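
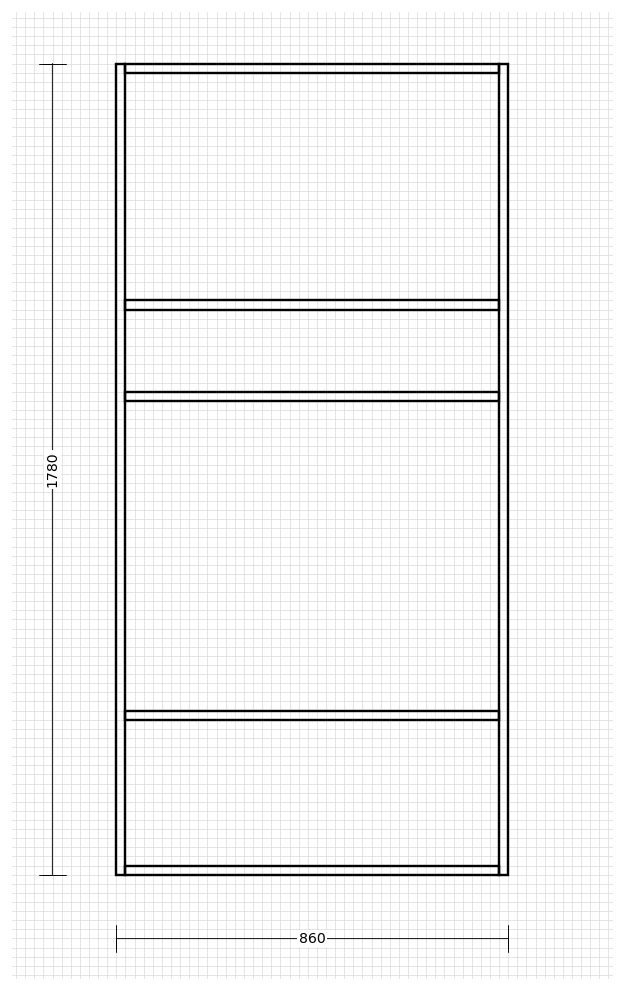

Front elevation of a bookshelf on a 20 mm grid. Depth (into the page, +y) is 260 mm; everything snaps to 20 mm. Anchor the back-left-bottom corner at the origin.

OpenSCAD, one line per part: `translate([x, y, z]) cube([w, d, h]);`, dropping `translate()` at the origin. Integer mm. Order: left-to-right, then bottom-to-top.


cube([20, 260, 1780]);
translate([20, 0, 0]) cube([820, 260, 20]);
translate([20, 0, 340]) cube([820, 260, 20]);
translate([20, 0, 1040]) cube([820, 260, 20]);
translate([20, 0, 1240]) cube([820, 260, 20]);
translate([20, 0, 1760]) cube([820, 260, 20]);
translate([840, 0, 0]) cube([20, 260, 1780]);


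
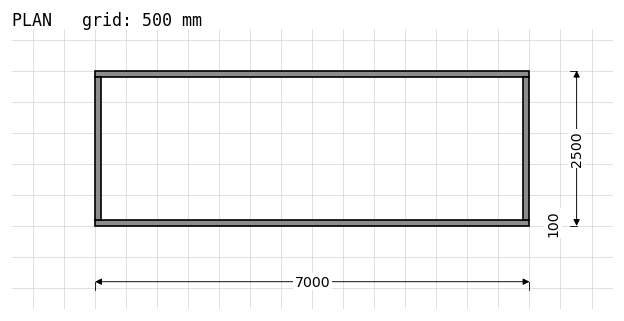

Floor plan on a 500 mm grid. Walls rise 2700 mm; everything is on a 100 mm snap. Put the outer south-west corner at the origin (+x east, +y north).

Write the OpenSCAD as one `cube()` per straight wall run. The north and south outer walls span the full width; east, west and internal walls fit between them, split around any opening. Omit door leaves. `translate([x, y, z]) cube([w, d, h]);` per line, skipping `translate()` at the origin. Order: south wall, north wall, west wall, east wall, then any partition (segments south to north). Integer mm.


cube([7000, 100, 2700]);
translate([0, 2400, 0]) cube([7000, 100, 2700]);
translate([0, 100, 0]) cube([100, 2300, 2700]);
translate([6900, 100, 0]) cube([100, 2300, 2700]);


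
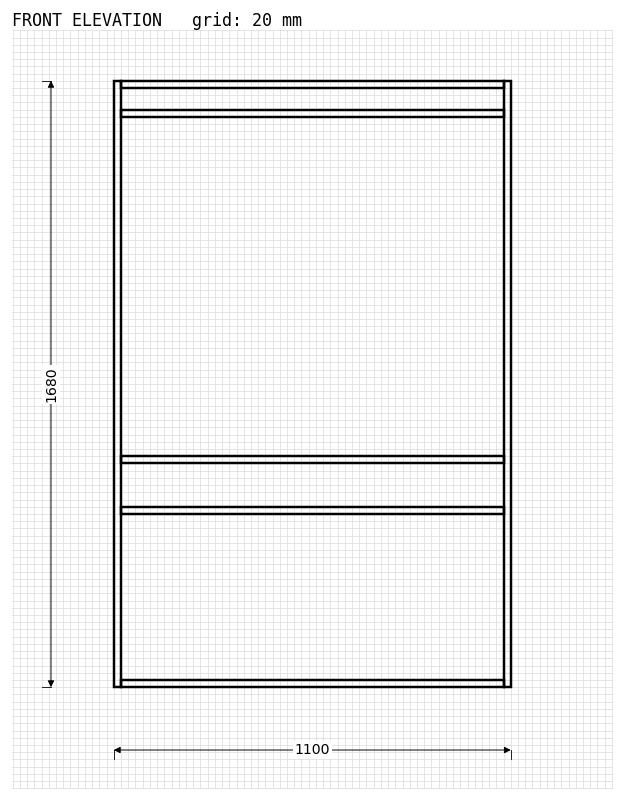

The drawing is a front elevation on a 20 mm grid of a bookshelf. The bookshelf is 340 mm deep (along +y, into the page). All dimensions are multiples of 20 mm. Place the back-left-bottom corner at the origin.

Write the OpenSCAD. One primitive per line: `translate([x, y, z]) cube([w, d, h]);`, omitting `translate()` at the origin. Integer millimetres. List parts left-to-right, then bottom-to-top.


cube([20, 340, 1680]);
translate([20, 0, 0]) cube([1060, 340, 20]);
translate([20, 0, 480]) cube([1060, 340, 20]);
translate([20, 0, 620]) cube([1060, 340, 20]);
translate([20, 0, 1580]) cube([1060, 340, 20]);
translate([20, 0, 1660]) cube([1060, 340, 20]);
translate([1080, 0, 0]) cube([20, 340, 1680]);


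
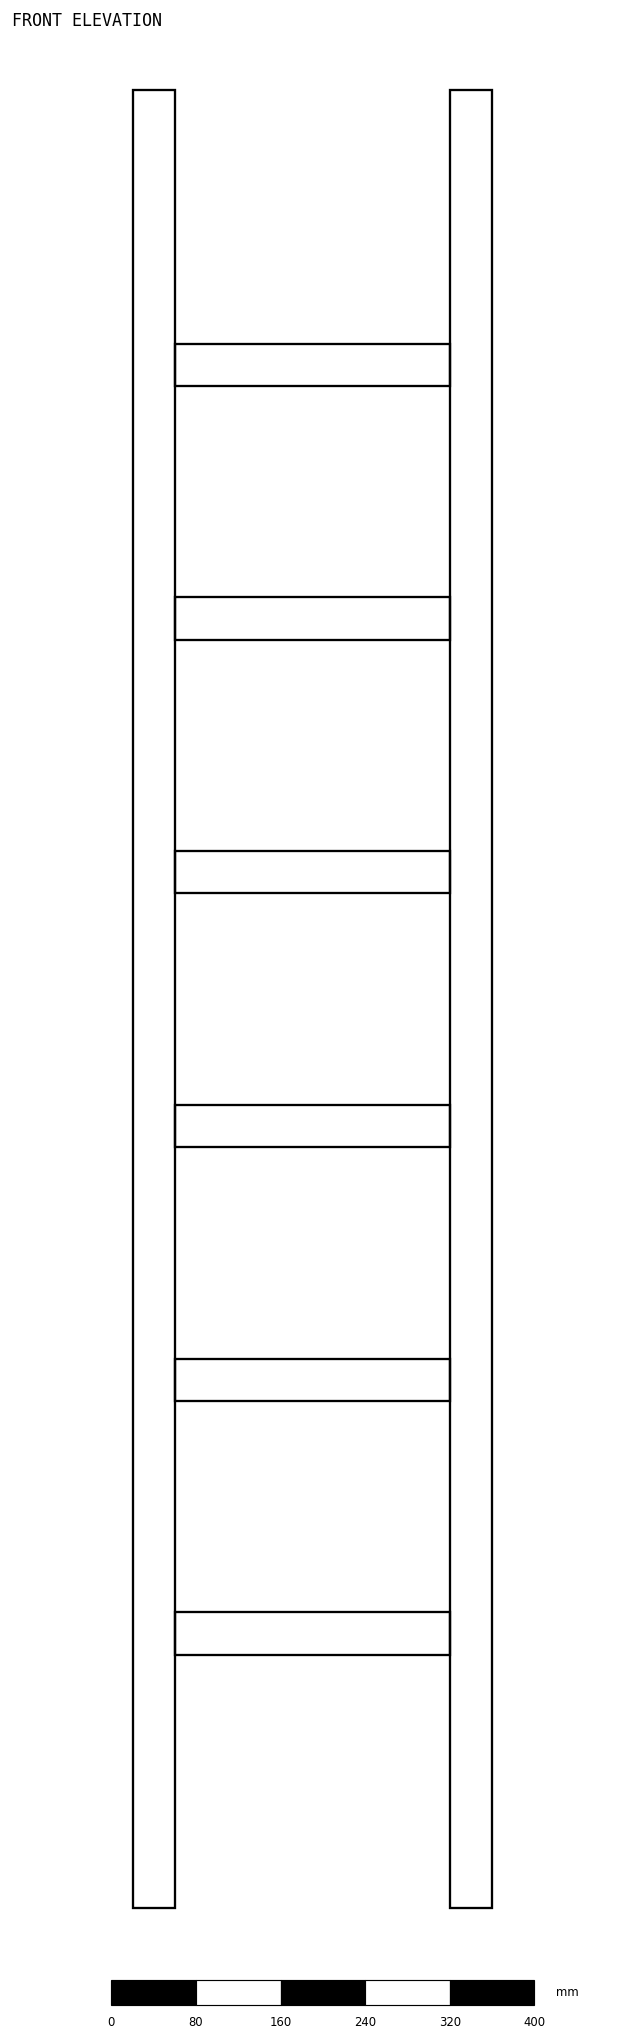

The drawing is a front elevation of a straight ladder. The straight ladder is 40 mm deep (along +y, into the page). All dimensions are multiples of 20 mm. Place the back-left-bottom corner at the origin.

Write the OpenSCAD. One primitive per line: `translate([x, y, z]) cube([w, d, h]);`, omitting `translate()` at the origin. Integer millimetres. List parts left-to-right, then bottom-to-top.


cube([40, 40, 1720]);
translate([40, 0, 240]) cube([260, 40, 40]);
translate([40, 0, 480]) cube([260, 40, 40]);
translate([40, 0, 720]) cube([260, 40, 40]);
translate([40, 0, 960]) cube([260, 40, 40]);
translate([40, 0, 1200]) cube([260, 40, 40]);
translate([40, 0, 1440]) cube([260, 40, 40]);
translate([300, 0, 0]) cube([40, 40, 1720]);


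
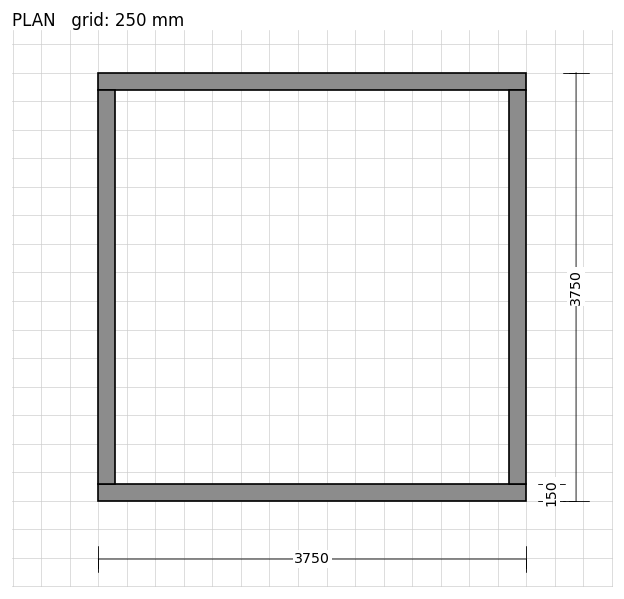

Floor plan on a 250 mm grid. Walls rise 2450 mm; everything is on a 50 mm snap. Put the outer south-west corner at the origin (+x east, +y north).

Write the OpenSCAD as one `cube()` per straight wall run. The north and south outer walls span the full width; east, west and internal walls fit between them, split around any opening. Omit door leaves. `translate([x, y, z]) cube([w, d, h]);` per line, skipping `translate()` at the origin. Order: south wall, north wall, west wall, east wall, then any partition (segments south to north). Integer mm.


cube([3750, 150, 2450]);
translate([0, 3600, 0]) cube([3750, 150, 2450]);
translate([0, 150, 0]) cube([150, 3450, 2450]);
translate([3600, 150, 0]) cube([150, 3450, 2450]);


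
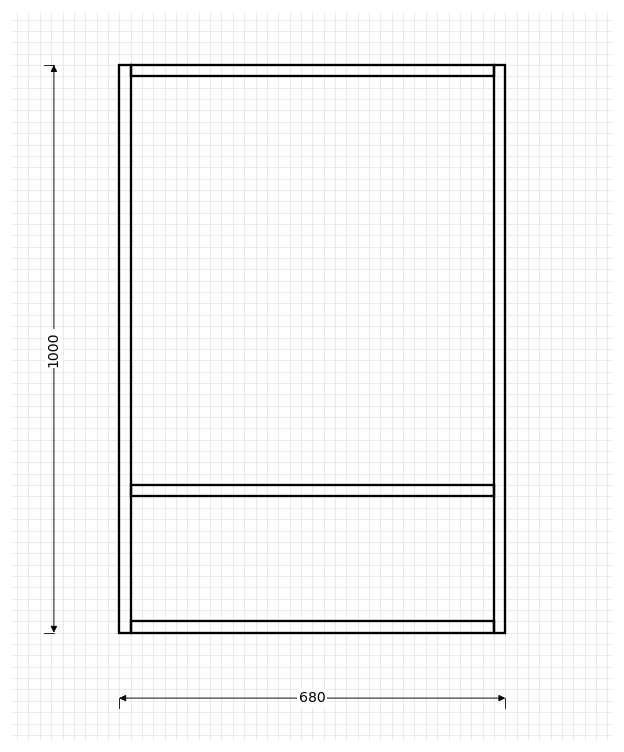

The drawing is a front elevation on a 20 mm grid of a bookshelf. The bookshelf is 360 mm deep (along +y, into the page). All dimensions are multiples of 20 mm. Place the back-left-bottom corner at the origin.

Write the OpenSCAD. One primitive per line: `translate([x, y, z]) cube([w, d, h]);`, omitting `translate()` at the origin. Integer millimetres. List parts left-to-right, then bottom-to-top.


cube([20, 360, 1000]);
translate([20, 0, 0]) cube([640, 360, 20]);
translate([20, 0, 240]) cube([640, 360, 20]);
translate([20, 0, 980]) cube([640, 360, 20]);
translate([660, 0, 0]) cube([20, 360, 1000]);


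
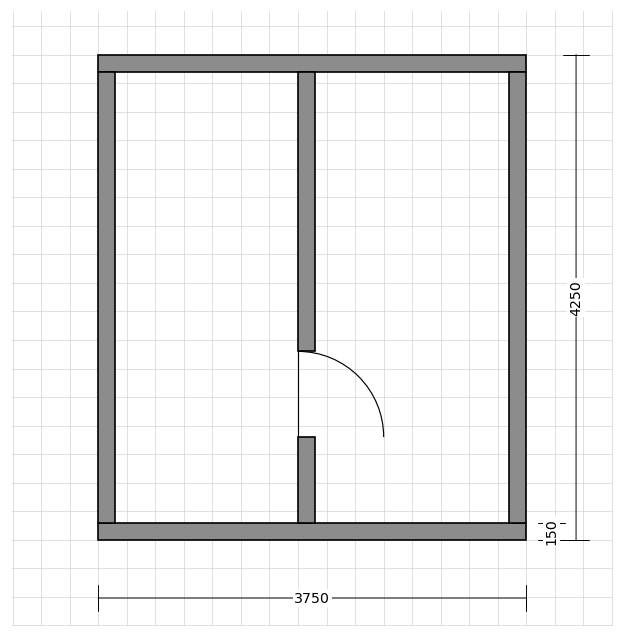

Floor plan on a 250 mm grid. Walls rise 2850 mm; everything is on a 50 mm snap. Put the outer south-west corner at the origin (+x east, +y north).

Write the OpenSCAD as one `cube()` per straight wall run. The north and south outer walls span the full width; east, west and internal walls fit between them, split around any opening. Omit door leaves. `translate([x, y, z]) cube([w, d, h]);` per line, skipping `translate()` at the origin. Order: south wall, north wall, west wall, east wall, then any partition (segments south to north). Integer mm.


cube([3750, 150, 2850]);
translate([0, 4100, 0]) cube([3750, 150, 2850]);
translate([0, 150, 0]) cube([150, 3950, 2850]);
translate([3600, 150, 0]) cube([150, 3950, 2850]);
translate([1750, 150, 0]) cube([150, 750, 2850]);
translate([1750, 1650, 0]) cube([150, 2450, 2850]);


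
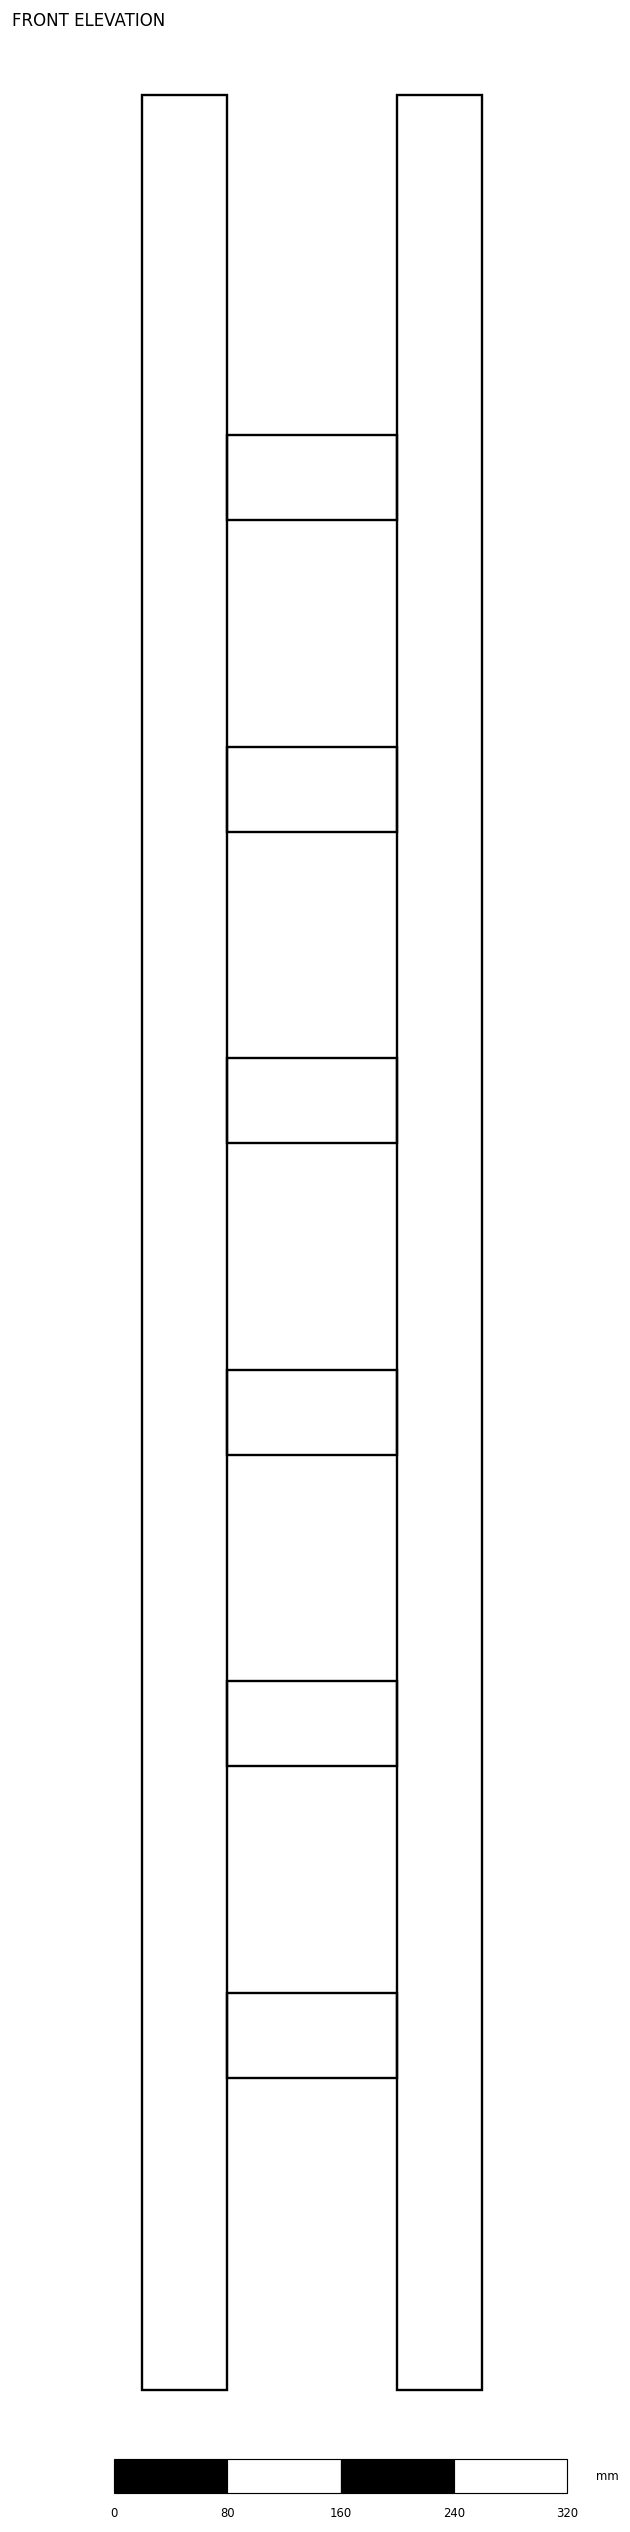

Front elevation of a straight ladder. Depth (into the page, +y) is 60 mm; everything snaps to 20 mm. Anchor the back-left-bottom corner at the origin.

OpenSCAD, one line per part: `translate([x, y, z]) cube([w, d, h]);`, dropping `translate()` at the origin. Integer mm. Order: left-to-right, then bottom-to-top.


cube([60, 60, 1620]);
translate([60, 0, 220]) cube([120, 60, 60]);
translate([60, 0, 440]) cube([120, 60, 60]);
translate([60, 0, 660]) cube([120, 60, 60]);
translate([60, 0, 880]) cube([120, 60, 60]);
translate([60, 0, 1100]) cube([120, 60, 60]);
translate([60, 0, 1320]) cube([120, 60, 60]);
translate([180, 0, 0]) cube([60, 60, 1620]);


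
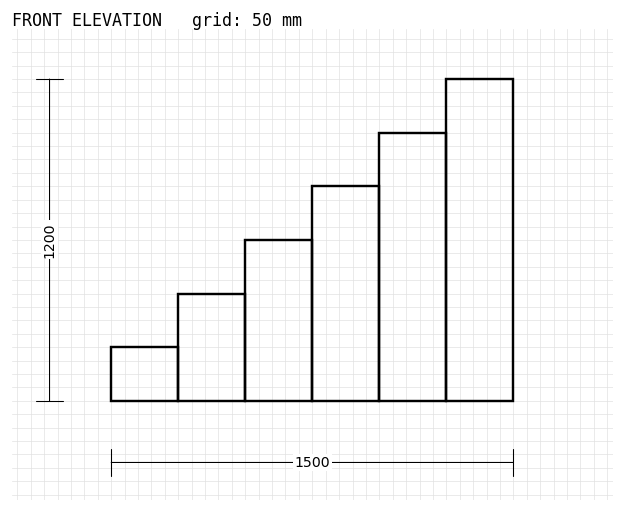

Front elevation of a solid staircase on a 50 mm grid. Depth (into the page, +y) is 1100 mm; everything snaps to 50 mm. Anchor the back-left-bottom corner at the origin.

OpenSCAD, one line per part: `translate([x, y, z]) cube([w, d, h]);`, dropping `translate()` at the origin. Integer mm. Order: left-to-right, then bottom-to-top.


cube([250, 1100, 200]);
translate([250, 0, 0]) cube([250, 1100, 400]);
translate([500, 0, 0]) cube([250, 1100, 600]);
translate([750, 0, 0]) cube([250, 1100, 800]);
translate([1000, 0, 0]) cube([250, 1100, 1000]);
translate([1250, 0, 0]) cube([250, 1100, 1200]);


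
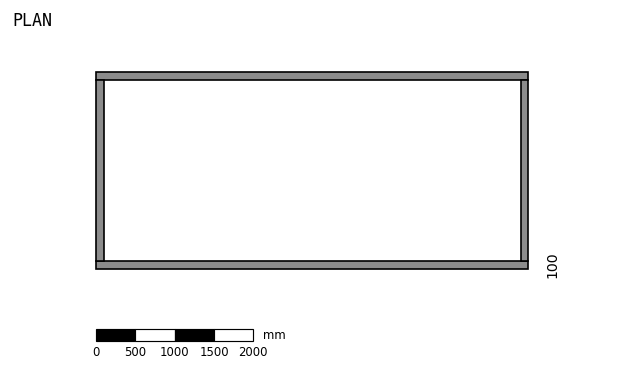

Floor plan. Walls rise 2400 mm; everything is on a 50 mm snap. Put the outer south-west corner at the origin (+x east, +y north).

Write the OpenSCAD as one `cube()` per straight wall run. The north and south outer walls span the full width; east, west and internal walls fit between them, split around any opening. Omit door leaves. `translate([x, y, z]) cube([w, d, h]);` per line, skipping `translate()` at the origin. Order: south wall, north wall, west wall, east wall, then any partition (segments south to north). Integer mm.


cube([5500, 100, 2400]);
translate([0, 2400, 0]) cube([5500, 100, 2400]);
translate([0, 100, 0]) cube([100, 2300, 2400]);
translate([5400, 100, 0]) cube([100, 2300, 2400]);


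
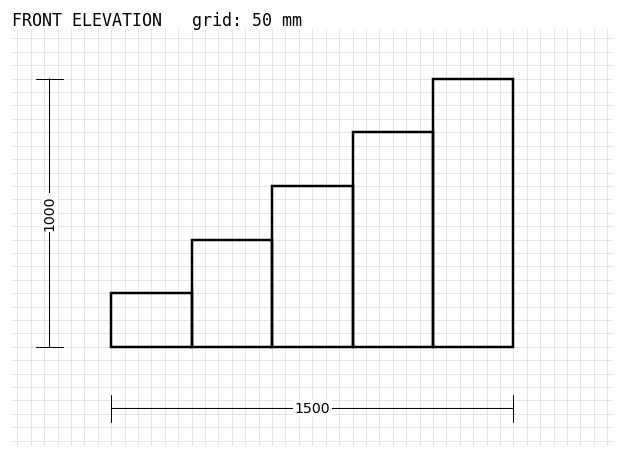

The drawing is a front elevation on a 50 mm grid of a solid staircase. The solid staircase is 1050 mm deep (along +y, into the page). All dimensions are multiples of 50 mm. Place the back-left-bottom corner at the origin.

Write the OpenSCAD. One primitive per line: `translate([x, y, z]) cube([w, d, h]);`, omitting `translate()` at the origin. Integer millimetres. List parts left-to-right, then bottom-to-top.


cube([300, 1050, 200]);
translate([300, 0, 0]) cube([300, 1050, 400]);
translate([600, 0, 0]) cube([300, 1050, 600]);
translate([900, 0, 0]) cube([300, 1050, 800]);
translate([1200, 0, 0]) cube([300, 1050, 1000]);


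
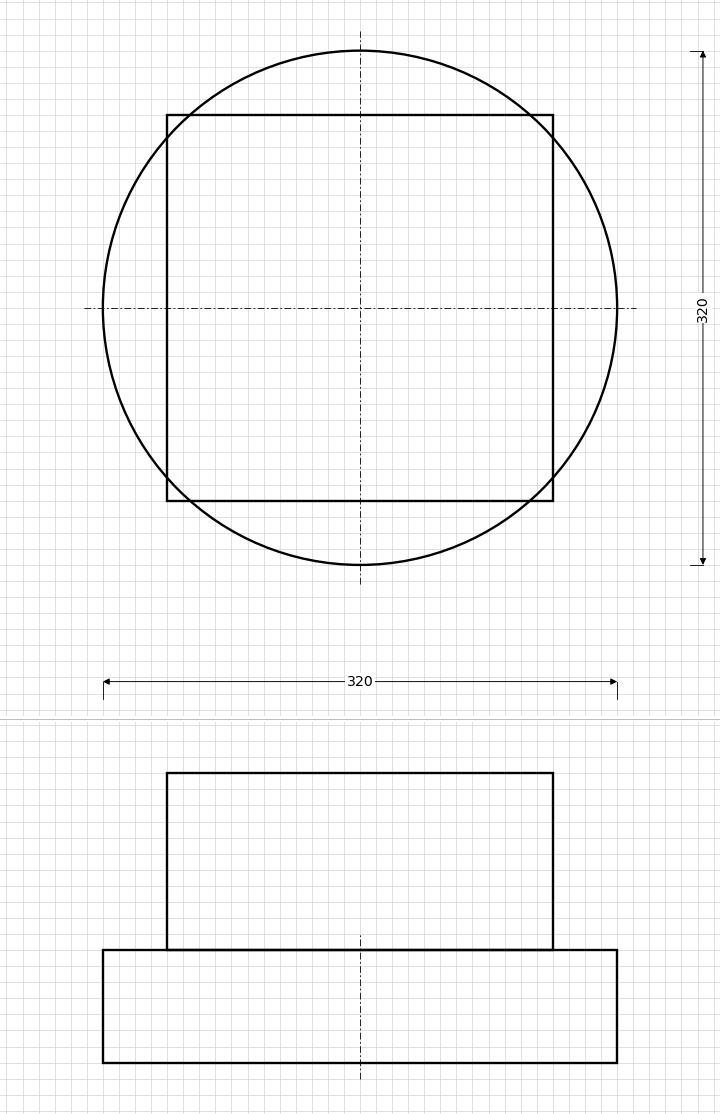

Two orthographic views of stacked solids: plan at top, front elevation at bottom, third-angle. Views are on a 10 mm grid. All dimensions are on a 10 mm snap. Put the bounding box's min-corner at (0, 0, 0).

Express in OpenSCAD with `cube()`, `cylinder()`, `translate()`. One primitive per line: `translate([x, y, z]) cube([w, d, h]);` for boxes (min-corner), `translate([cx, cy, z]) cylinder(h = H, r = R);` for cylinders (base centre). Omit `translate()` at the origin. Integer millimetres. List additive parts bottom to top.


translate([160, 160, 0]) cylinder(h = 70, r = 160);
translate([40, 40, 70]) cube([240, 240, 110]);


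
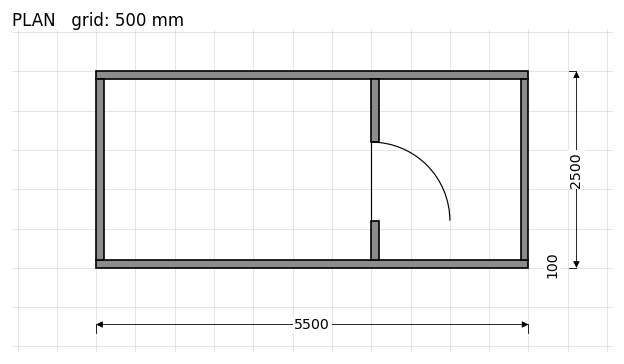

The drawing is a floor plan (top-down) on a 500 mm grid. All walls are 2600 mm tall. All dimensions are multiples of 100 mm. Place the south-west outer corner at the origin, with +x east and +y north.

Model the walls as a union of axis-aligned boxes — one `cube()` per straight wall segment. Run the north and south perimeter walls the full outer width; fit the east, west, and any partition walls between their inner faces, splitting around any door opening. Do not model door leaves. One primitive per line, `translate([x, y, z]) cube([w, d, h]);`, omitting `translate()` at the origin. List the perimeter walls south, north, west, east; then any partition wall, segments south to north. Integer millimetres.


cube([5500, 100, 2600]);
translate([0, 2400, 0]) cube([5500, 100, 2600]);
translate([0, 100, 0]) cube([100, 2300, 2600]);
translate([5400, 100, 0]) cube([100, 2300, 2600]);
translate([3500, 100, 0]) cube([100, 500, 2600]);
translate([3500, 1600, 0]) cube([100, 800, 2600]);


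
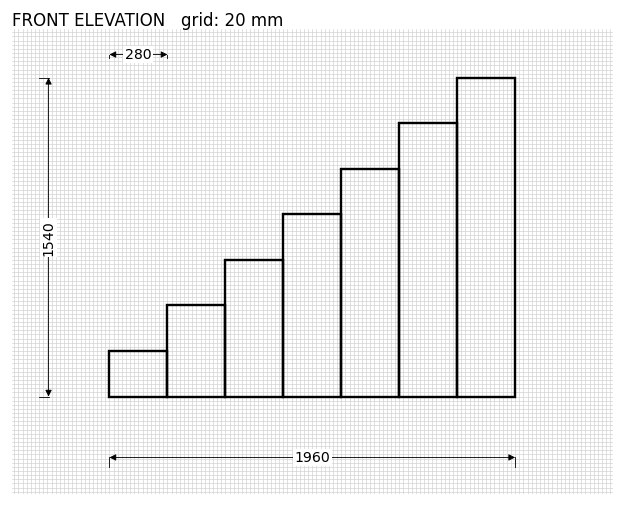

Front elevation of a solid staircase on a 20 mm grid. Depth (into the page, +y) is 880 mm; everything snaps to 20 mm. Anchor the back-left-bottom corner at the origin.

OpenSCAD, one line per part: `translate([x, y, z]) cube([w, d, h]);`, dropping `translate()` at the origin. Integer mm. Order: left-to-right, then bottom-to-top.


cube([280, 880, 220]);
translate([280, 0, 0]) cube([280, 880, 440]);
translate([560, 0, 0]) cube([280, 880, 660]);
translate([840, 0, 0]) cube([280, 880, 880]);
translate([1120, 0, 0]) cube([280, 880, 1100]);
translate([1400, 0, 0]) cube([280, 880, 1320]);
translate([1680, 0, 0]) cube([280, 880, 1540]);


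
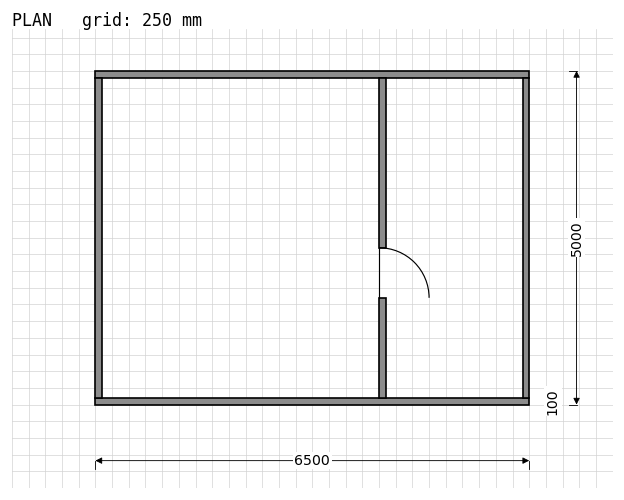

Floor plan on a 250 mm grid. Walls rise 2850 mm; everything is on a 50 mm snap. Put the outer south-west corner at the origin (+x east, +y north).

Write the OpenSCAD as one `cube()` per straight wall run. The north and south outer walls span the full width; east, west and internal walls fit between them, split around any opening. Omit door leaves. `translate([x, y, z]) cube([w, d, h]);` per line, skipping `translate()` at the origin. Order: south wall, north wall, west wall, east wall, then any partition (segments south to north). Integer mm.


cube([6500, 100, 2850]);
translate([0, 4900, 0]) cube([6500, 100, 2850]);
translate([0, 100, 0]) cube([100, 4800, 2850]);
translate([6400, 100, 0]) cube([100, 4800, 2850]);
translate([4250, 100, 0]) cube([100, 1500, 2850]);
translate([4250, 2350, 0]) cube([100, 2550, 2850]);


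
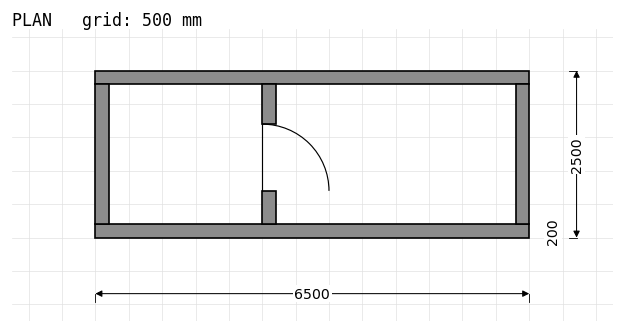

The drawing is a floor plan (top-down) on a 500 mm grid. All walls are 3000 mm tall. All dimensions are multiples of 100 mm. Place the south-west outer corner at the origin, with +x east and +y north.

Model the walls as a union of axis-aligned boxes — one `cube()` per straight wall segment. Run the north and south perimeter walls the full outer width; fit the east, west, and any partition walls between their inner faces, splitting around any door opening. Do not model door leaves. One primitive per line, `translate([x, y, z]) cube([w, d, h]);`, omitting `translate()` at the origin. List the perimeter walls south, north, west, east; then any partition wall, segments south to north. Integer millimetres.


cube([6500, 200, 3000]);
translate([0, 2300, 0]) cube([6500, 200, 3000]);
translate([0, 200, 0]) cube([200, 2100, 3000]);
translate([6300, 200, 0]) cube([200, 2100, 3000]);
translate([2500, 200, 0]) cube([200, 500, 3000]);
translate([2500, 1700, 0]) cube([200, 600, 3000]);


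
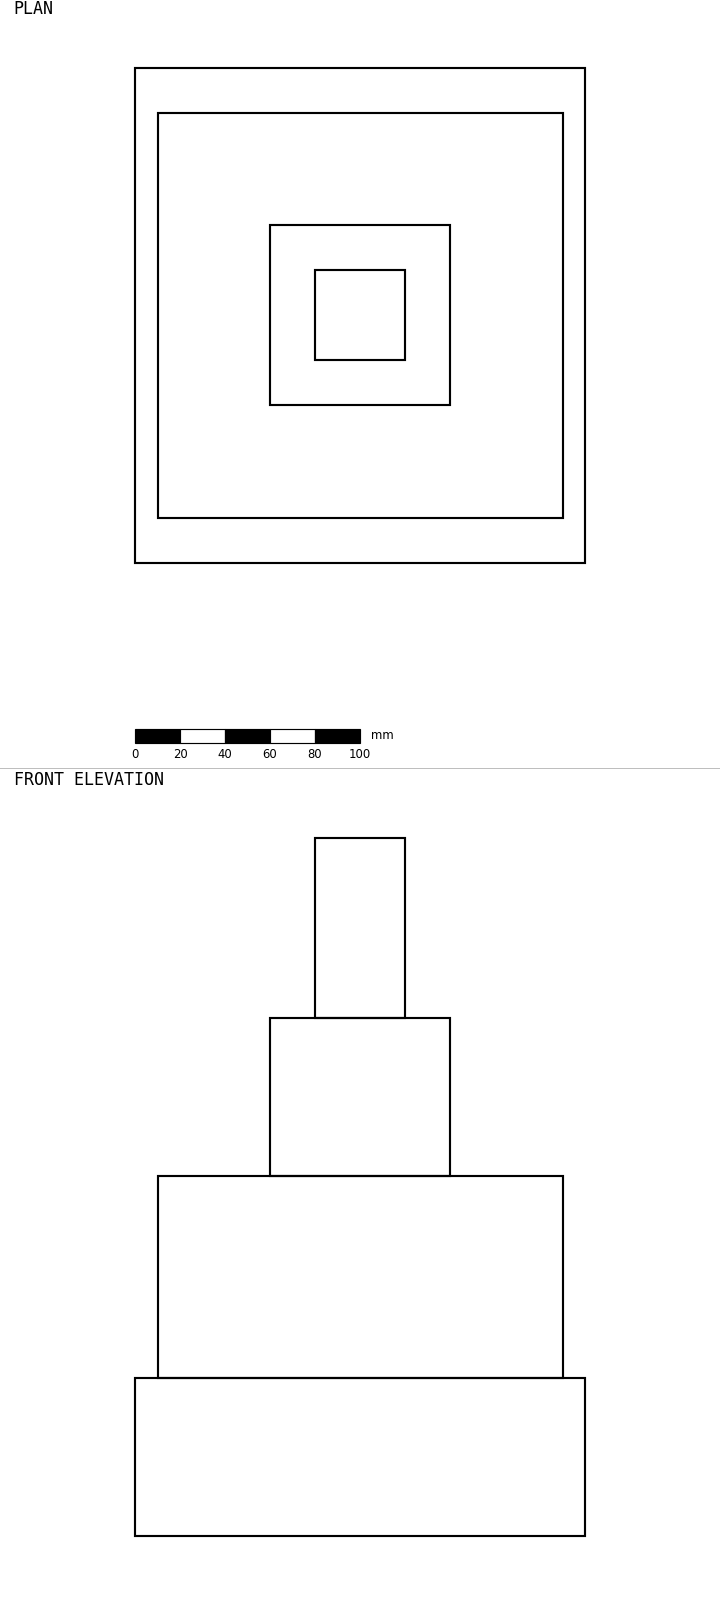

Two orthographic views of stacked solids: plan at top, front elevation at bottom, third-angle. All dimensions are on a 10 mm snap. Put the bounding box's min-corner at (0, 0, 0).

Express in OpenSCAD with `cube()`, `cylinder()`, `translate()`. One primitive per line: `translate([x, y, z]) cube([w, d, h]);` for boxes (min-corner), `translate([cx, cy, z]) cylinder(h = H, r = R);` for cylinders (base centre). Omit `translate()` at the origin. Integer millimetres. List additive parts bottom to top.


cube([200, 220, 70]);
translate([10, 20, 70]) cube([180, 180, 90]);
translate([60, 70, 160]) cube([80, 80, 70]);
translate([80, 90, 230]) cube([40, 40, 80]);


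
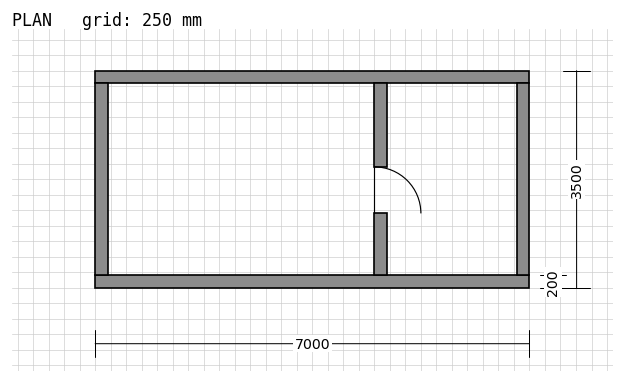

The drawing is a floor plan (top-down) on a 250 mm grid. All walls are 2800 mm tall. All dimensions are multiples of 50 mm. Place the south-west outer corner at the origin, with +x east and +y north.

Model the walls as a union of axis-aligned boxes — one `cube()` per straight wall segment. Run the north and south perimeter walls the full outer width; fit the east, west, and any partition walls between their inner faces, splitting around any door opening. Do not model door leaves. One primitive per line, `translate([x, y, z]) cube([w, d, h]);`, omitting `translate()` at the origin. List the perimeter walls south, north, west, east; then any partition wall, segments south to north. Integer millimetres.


cube([7000, 200, 2800]);
translate([0, 3300, 0]) cube([7000, 200, 2800]);
translate([0, 200, 0]) cube([200, 3100, 2800]);
translate([6800, 200, 0]) cube([200, 3100, 2800]);
translate([4500, 200, 0]) cube([200, 1000, 2800]);
translate([4500, 1950, 0]) cube([200, 1350, 2800]);


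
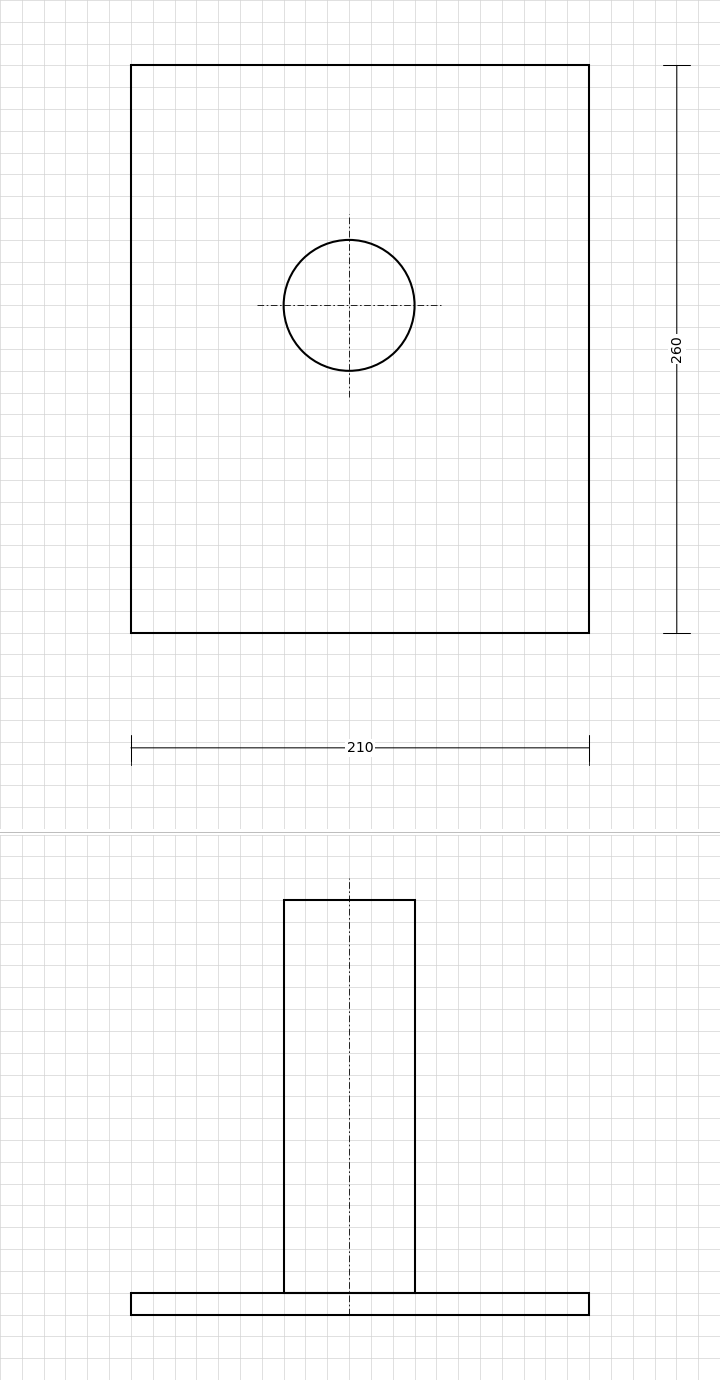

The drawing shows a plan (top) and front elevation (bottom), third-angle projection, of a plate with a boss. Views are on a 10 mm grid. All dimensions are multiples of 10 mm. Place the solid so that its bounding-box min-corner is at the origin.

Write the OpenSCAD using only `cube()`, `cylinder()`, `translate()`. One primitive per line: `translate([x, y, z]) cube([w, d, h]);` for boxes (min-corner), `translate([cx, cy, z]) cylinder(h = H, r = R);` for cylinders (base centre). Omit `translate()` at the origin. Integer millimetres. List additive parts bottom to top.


cube([210, 260, 10]);
translate([100, 150, 10]) cylinder(h = 180, r = 30);


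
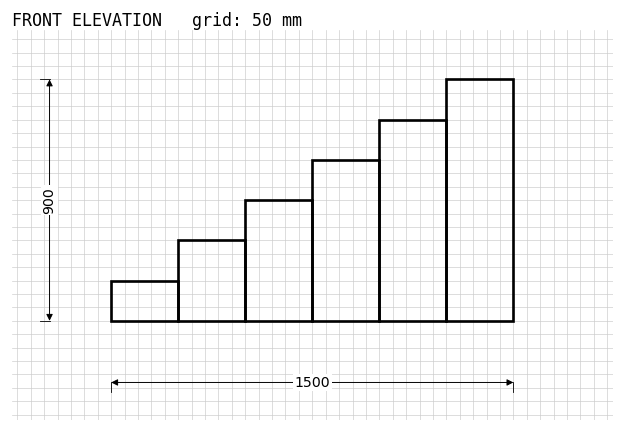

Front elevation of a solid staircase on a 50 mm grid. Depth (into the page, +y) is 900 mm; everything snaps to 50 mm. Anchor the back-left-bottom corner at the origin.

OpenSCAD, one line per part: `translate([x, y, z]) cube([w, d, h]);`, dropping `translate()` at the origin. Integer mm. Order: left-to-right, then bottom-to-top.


cube([250, 900, 150]);
translate([250, 0, 0]) cube([250, 900, 300]);
translate([500, 0, 0]) cube([250, 900, 450]);
translate([750, 0, 0]) cube([250, 900, 600]);
translate([1000, 0, 0]) cube([250, 900, 750]);
translate([1250, 0, 0]) cube([250, 900, 900]);


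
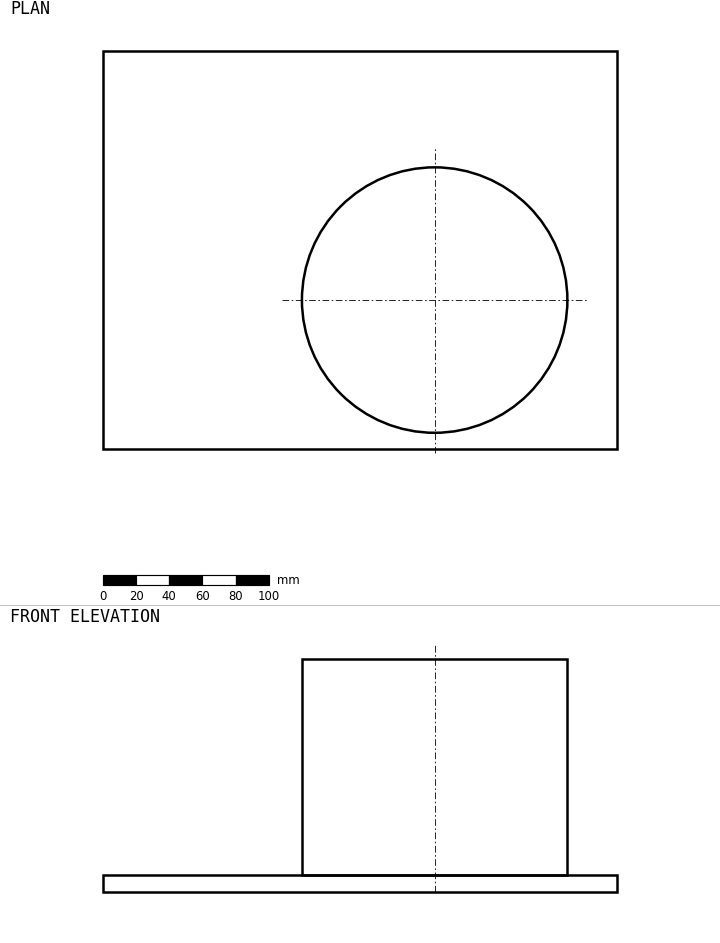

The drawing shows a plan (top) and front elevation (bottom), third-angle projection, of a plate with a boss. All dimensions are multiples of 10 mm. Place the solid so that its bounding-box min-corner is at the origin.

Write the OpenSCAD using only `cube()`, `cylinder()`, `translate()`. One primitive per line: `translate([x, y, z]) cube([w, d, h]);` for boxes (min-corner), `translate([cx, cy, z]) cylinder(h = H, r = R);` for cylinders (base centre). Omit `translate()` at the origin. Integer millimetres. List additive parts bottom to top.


cube([310, 240, 10]);
translate([200, 90, 10]) cylinder(h = 130, r = 80);


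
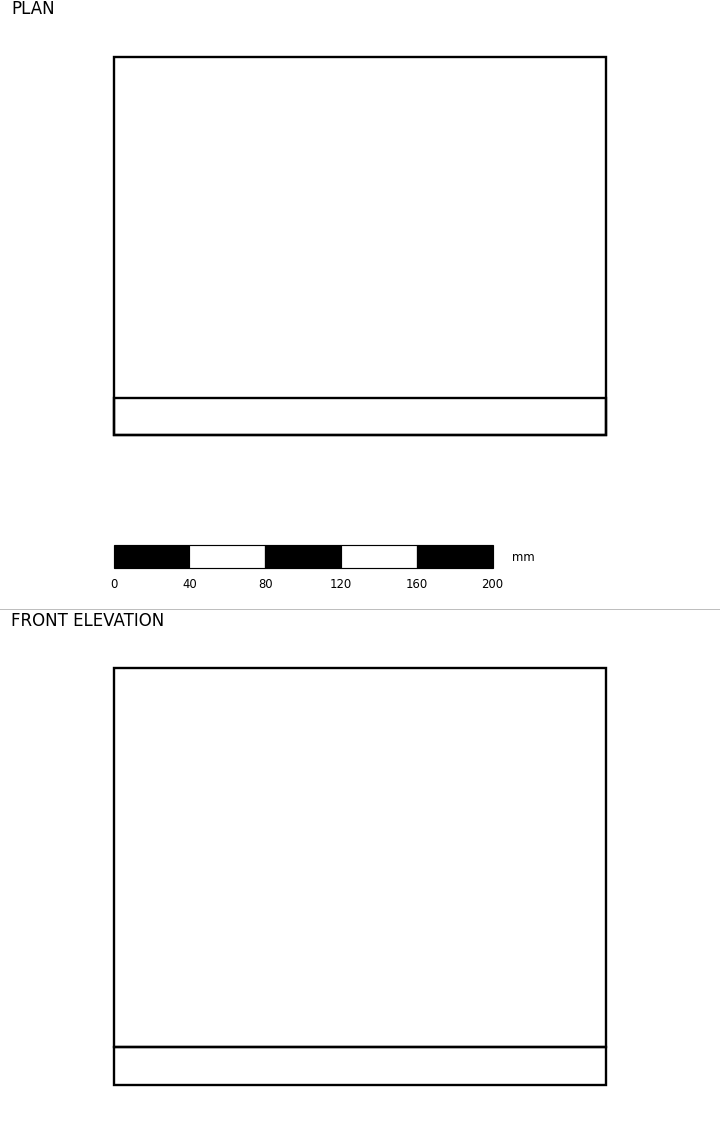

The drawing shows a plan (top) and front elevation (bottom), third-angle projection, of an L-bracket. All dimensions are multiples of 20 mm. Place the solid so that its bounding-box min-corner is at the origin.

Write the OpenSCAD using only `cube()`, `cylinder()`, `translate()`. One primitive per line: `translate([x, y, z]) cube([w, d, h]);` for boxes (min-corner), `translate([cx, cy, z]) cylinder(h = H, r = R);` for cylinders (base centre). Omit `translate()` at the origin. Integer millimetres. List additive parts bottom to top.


cube([260, 200, 20]);
translate([0, 0, 20]) cube([260, 20, 200]);


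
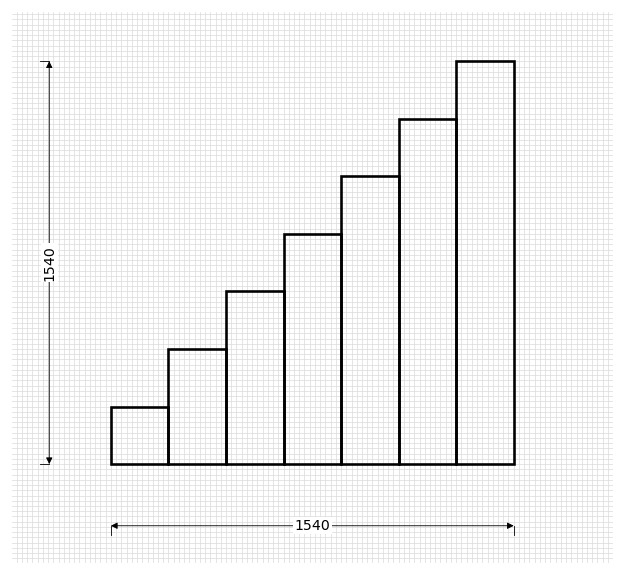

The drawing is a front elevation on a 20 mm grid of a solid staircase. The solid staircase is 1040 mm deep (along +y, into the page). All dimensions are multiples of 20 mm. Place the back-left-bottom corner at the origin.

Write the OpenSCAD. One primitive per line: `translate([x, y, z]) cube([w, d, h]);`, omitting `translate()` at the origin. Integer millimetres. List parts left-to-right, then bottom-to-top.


cube([220, 1040, 220]);
translate([220, 0, 0]) cube([220, 1040, 440]);
translate([440, 0, 0]) cube([220, 1040, 660]);
translate([660, 0, 0]) cube([220, 1040, 880]);
translate([880, 0, 0]) cube([220, 1040, 1100]);
translate([1100, 0, 0]) cube([220, 1040, 1320]);
translate([1320, 0, 0]) cube([220, 1040, 1540]);


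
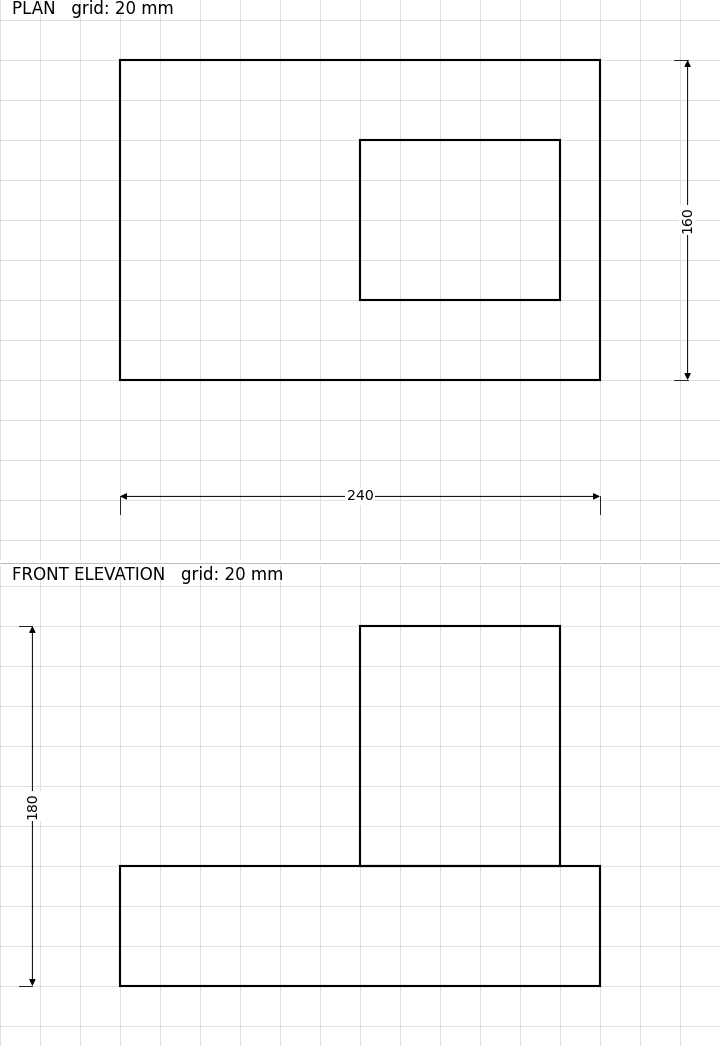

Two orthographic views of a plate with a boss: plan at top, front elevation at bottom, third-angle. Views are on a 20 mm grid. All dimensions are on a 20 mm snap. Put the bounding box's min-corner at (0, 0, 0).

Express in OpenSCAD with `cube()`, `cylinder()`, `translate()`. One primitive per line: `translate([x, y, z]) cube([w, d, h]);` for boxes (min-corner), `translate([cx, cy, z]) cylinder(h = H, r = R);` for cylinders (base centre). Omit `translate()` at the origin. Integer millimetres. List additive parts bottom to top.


cube([240, 160, 60]);
translate([120, 40, 60]) cube([100, 80, 120]);


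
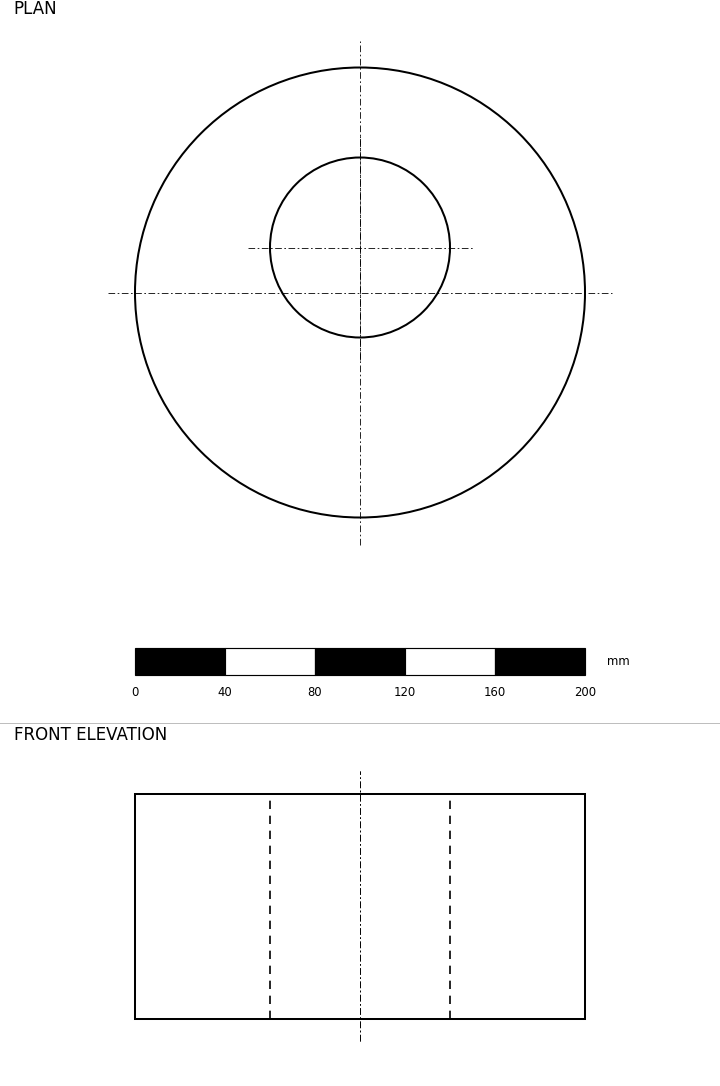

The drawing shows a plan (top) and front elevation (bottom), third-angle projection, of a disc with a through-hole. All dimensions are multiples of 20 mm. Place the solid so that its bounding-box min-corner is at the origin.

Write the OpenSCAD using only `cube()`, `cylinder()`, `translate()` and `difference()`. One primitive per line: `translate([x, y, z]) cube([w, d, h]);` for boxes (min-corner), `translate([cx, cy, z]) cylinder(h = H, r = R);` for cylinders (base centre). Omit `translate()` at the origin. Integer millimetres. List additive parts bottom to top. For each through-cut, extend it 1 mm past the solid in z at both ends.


difference() {
  translate([100, 100, 0]) cylinder(h = 100, r = 100);
  translate([100, 120, -1]) cylinder(h = 102, r = 40);
}


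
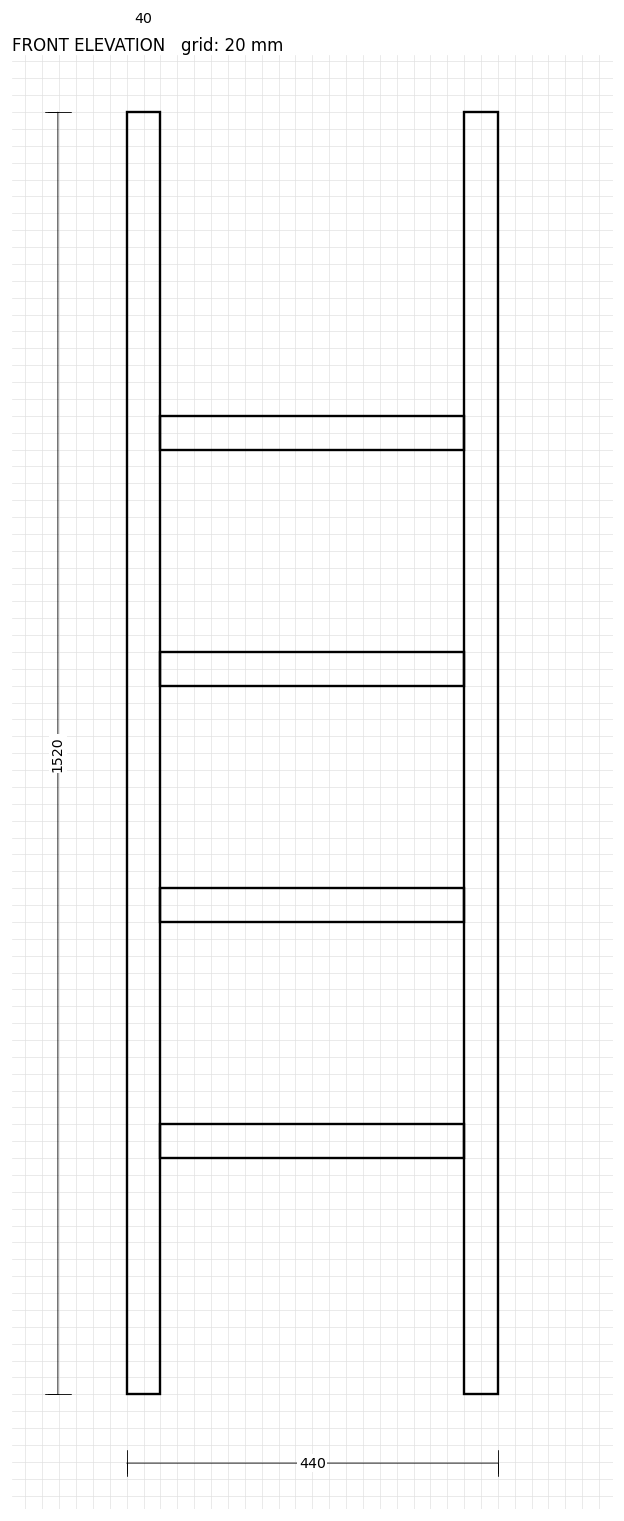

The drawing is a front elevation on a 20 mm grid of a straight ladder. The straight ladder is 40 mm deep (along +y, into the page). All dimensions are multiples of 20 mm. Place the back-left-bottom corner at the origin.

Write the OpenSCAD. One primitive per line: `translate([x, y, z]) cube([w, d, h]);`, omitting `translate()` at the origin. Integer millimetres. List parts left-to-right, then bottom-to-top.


cube([40, 40, 1520]);
translate([40, 0, 280]) cube([360, 40, 40]);
translate([40, 0, 560]) cube([360, 40, 40]);
translate([40, 0, 840]) cube([360, 40, 40]);
translate([40, 0, 1120]) cube([360, 40, 40]);
translate([400, 0, 0]) cube([40, 40, 1520]);


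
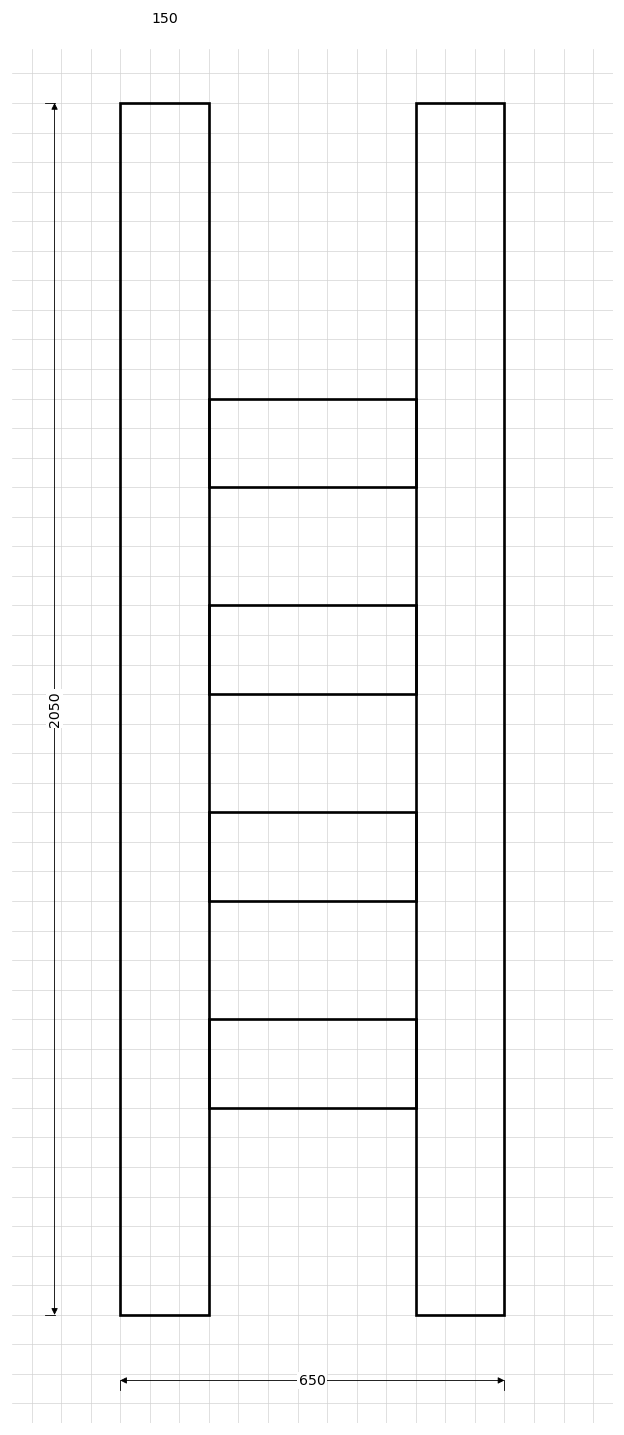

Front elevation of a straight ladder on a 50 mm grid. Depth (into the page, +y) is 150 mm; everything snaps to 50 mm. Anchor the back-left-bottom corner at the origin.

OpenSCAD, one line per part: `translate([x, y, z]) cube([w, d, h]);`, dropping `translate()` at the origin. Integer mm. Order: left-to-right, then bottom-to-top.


cube([150, 150, 2050]);
translate([150, 0, 350]) cube([350, 150, 150]);
translate([150, 0, 700]) cube([350, 150, 150]);
translate([150, 0, 1050]) cube([350, 150, 150]);
translate([150, 0, 1400]) cube([350, 150, 150]);
translate([500, 0, 0]) cube([150, 150, 2050]);


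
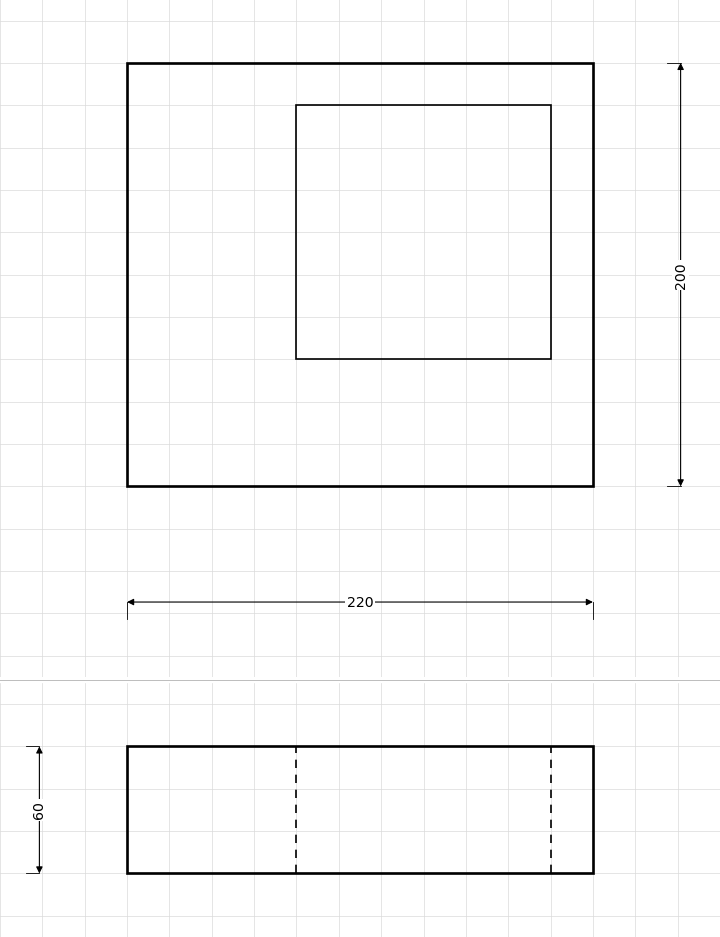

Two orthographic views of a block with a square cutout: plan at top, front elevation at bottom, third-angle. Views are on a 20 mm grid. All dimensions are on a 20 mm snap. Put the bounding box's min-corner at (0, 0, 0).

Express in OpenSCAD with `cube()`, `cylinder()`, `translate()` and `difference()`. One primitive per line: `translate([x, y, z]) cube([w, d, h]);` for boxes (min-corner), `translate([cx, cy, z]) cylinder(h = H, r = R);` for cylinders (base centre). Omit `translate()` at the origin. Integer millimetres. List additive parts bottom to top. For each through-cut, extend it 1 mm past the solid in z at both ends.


difference() {
  cube([220, 200, 60]);
  translate([80, 60, -1]) cube([120, 120, 62]);
}


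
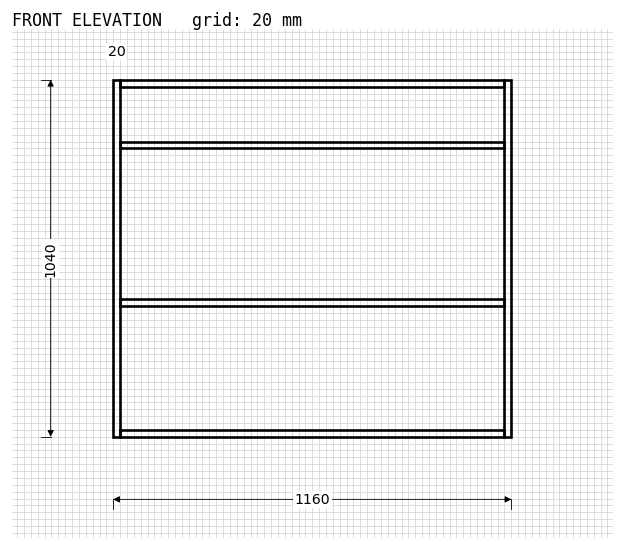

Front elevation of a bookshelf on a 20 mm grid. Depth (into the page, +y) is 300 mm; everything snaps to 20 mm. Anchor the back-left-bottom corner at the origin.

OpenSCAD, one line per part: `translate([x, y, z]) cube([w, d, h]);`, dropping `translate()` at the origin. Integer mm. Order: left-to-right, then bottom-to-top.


cube([20, 300, 1040]);
translate([20, 0, 0]) cube([1120, 300, 20]);
translate([20, 0, 380]) cube([1120, 300, 20]);
translate([20, 0, 840]) cube([1120, 300, 20]);
translate([20, 0, 1020]) cube([1120, 300, 20]);
translate([1140, 0, 0]) cube([20, 300, 1040]);


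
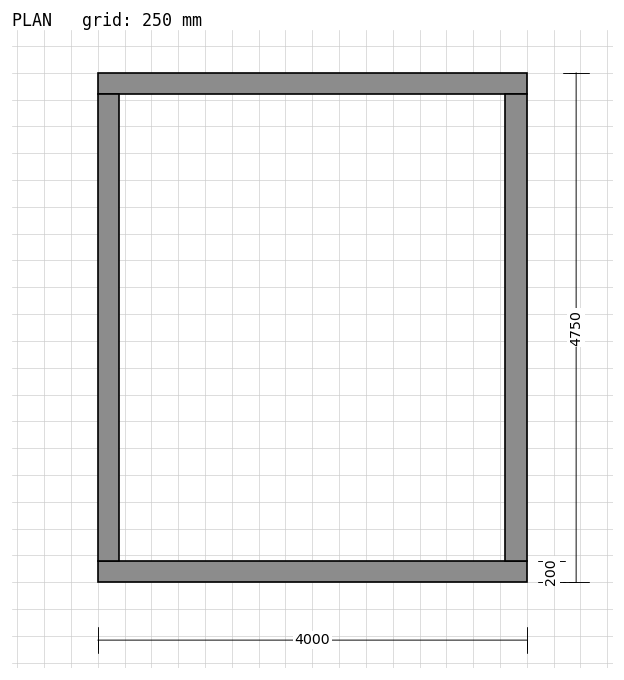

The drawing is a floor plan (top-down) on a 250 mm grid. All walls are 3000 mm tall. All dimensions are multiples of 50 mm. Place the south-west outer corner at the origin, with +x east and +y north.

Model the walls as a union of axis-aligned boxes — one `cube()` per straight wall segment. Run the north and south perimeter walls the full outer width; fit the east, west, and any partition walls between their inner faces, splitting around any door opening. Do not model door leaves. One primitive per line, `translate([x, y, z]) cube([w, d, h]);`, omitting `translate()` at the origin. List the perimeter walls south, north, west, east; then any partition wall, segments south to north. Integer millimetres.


cube([4000, 200, 3000]);
translate([0, 4550, 0]) cube([4000, 200, 3000]);
translate([0, 200, 0]) cube([200, 4350, 3000]);
translate([3800, 200, 0]) cube([200, 4350, 3000]);


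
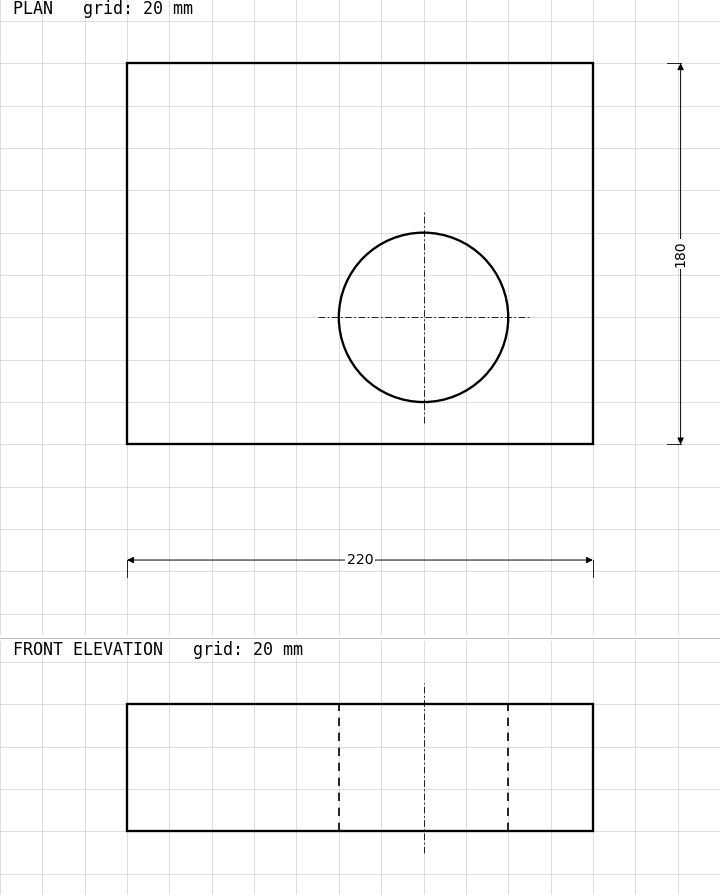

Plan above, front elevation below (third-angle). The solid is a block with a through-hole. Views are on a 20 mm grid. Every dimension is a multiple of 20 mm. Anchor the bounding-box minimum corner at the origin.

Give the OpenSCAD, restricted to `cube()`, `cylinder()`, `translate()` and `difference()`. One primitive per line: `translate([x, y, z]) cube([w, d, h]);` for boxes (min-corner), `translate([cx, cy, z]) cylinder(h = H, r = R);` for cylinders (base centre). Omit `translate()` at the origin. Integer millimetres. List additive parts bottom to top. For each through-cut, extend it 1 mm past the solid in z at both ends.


difference() {
  cube([220, 180, 60]);
  translate([140, 60, -1]) cylinder(h = 62, r = 40);
}


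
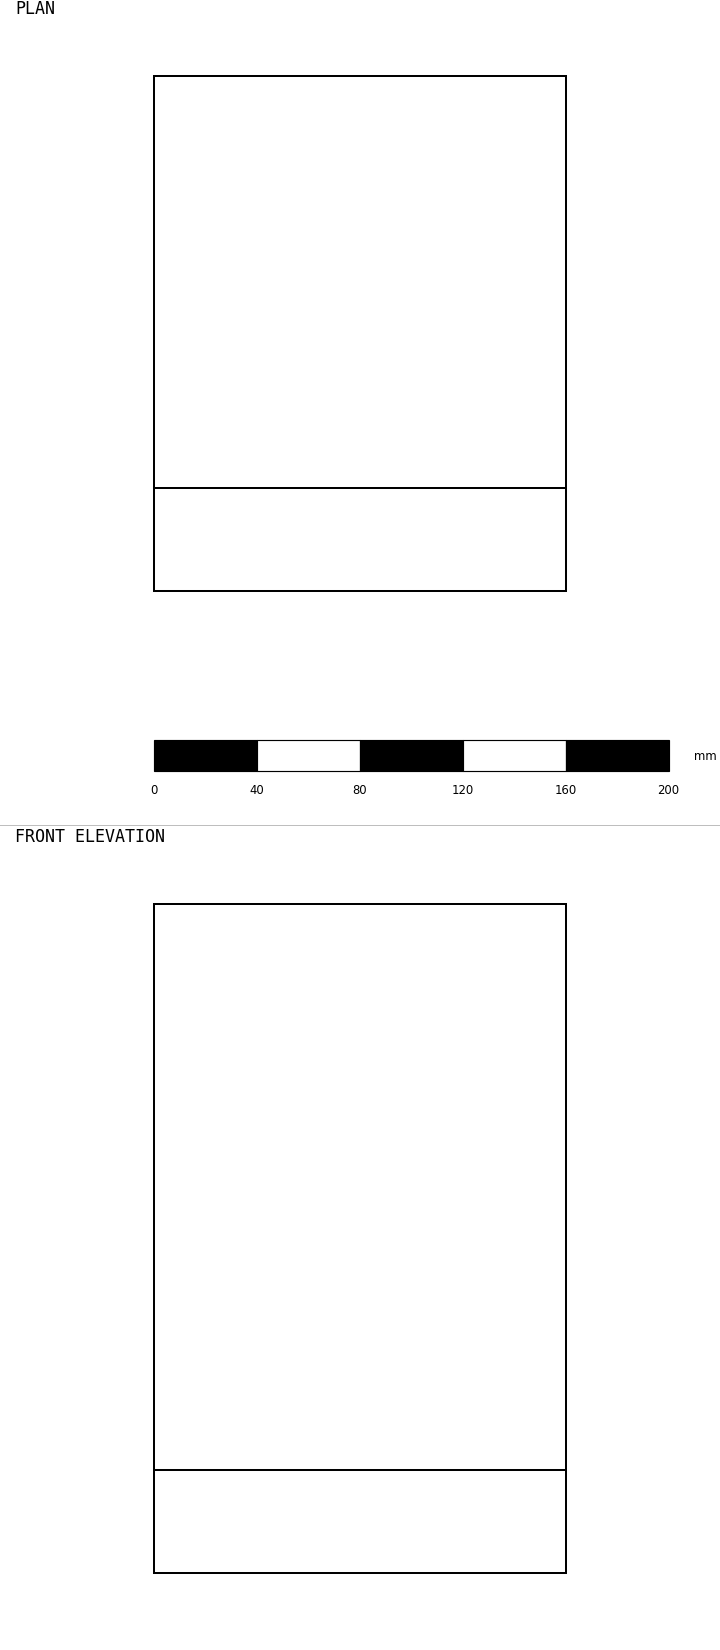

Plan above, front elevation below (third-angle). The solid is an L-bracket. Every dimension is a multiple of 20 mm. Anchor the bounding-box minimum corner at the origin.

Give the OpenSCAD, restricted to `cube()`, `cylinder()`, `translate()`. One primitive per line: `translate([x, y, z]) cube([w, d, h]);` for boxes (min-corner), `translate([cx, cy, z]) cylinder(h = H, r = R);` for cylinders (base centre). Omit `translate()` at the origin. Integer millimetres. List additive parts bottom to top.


cube([160, 200, 40]);
translate([0, 0, 40]) cube([160, 40, 220]);


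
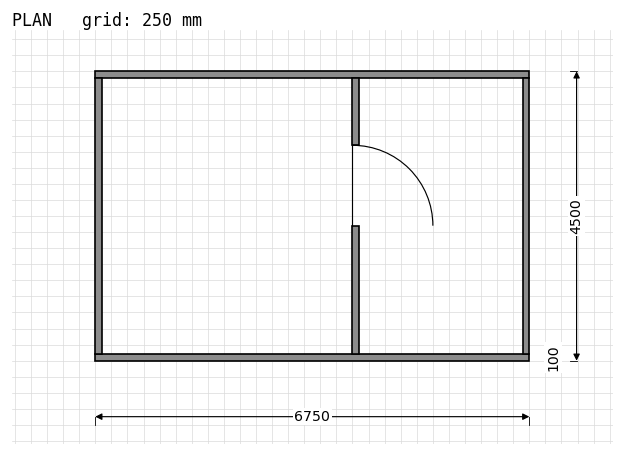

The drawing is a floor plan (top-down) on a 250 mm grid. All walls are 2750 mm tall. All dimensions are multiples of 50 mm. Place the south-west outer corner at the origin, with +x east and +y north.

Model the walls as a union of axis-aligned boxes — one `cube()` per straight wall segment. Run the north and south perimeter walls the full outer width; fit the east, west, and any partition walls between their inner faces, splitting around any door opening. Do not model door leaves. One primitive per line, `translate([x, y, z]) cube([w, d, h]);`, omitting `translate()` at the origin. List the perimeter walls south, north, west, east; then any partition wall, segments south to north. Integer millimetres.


cube([6750, 100, 2750]);
translate([0, 4400, 0]) cube([6750, 100, 2750]);
translate([0, 100, 0]) cube([100, 4300, 2750]);
translate([6650, 100, 0]) cube([100, 4300, 2750]);
translate([4000, 100, 0]) cube([100, 2000, 2750]);
translate([4000, 3350, 0]) cube([100, 1050, 2750]);


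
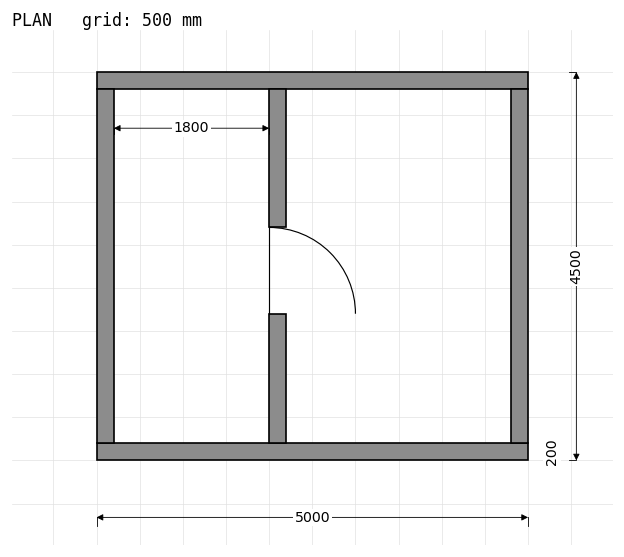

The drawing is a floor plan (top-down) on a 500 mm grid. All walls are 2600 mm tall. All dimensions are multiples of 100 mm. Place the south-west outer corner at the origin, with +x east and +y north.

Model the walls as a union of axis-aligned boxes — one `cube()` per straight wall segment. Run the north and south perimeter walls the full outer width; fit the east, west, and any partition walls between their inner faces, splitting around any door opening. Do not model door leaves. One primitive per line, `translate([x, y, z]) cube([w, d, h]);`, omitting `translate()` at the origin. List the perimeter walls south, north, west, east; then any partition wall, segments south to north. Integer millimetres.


cube([5000, 200, 2600]);
translate([0, 4300, 0]) cube([5000, 200, 2600]);
translate([0, 200, 0]) cube([200, 4100, 2600]);
translate([4800, 200, 0]) cube([200, 4100, 2600]);
translate([2000, 200, 0]) cube([200, 1500, 2600]);
translate([2000, 2700, 0]) cube([200, 1600, 2600]);


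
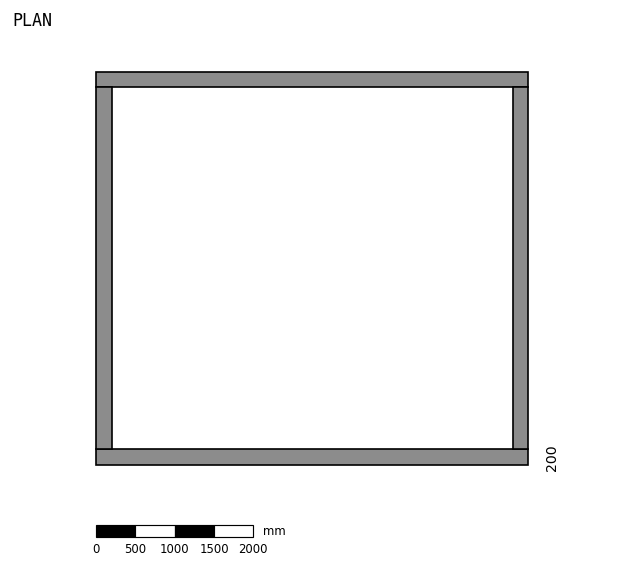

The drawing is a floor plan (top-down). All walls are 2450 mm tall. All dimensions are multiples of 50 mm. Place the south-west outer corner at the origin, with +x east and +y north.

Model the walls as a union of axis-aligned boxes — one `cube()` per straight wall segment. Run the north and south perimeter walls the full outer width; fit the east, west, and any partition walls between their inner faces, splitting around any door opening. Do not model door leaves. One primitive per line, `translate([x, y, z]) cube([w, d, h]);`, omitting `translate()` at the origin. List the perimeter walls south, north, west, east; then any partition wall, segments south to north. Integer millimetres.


cube([5500, 200, 2450]);
translate([0, 4800, 0]) cube([5500, 200, 2450]);
translate([0, 200, 0]) cube([200, 4600, 2450]);
translate([5300, 200, 0]) cube([200, 4600, 2450]);


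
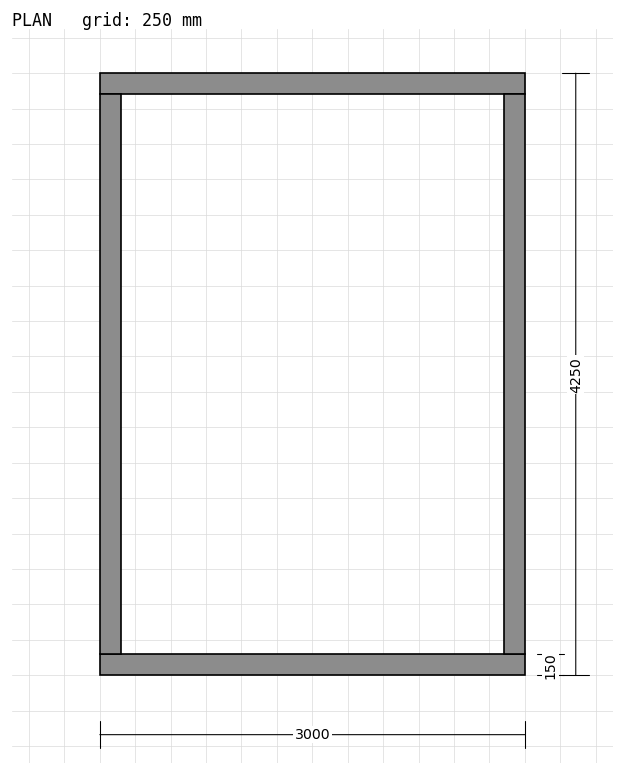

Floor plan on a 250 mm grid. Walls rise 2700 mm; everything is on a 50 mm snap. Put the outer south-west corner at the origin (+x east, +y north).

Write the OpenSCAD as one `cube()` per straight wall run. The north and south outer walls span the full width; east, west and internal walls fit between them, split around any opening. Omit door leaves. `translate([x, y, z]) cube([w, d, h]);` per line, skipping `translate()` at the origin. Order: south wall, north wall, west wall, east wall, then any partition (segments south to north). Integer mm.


cube([3000, 150, 2700]);
translate([0, 4100, 0]) cube([3000, 150, 2700]);
translate([0, 150, 0]) cube([150, 3950, 2700]);
translate([2850, 150, 0]) cube([150, 3950, 2700]);


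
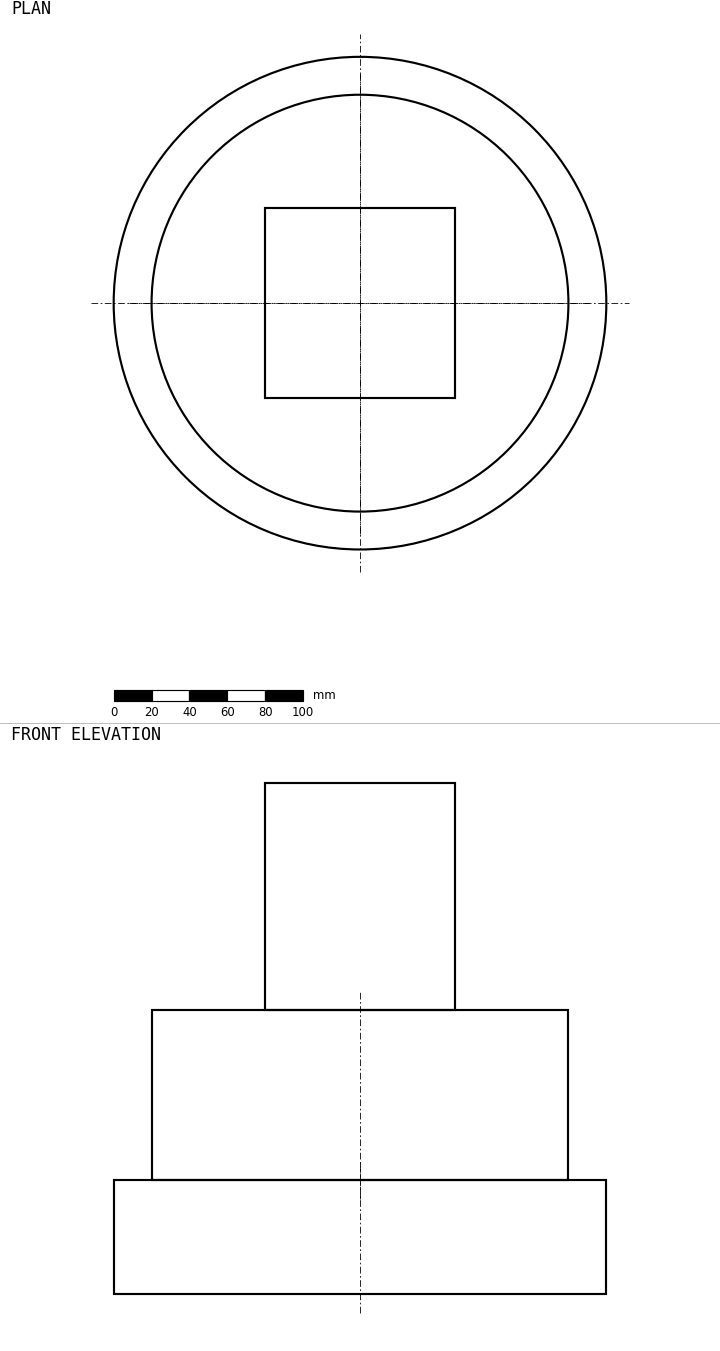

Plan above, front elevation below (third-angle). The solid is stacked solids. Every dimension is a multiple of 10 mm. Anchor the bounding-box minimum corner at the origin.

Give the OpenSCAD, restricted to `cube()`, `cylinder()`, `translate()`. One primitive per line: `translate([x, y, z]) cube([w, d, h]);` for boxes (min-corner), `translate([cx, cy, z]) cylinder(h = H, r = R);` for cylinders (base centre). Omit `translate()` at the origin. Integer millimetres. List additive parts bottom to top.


translate([130, 130, 0]) cylinder(h = 60, r = 130);
translate([130, 130, 60]) cylinder(h = 90, r = 110);
translate([80, 80, 150]) cube([100, 100, 120]);
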